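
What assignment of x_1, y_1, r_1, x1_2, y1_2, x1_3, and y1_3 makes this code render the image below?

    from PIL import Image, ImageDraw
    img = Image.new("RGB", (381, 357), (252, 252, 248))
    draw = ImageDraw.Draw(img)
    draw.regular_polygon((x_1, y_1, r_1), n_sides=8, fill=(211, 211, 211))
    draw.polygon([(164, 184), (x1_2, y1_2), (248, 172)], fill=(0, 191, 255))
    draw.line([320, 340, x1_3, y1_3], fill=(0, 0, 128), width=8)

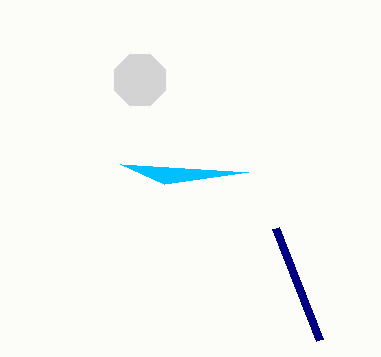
x_1 = 140, y_1 = 80, r_1 = 28, x1_2 = 120, y1_2 = 164, x1_3 = 276, y1_3 = 228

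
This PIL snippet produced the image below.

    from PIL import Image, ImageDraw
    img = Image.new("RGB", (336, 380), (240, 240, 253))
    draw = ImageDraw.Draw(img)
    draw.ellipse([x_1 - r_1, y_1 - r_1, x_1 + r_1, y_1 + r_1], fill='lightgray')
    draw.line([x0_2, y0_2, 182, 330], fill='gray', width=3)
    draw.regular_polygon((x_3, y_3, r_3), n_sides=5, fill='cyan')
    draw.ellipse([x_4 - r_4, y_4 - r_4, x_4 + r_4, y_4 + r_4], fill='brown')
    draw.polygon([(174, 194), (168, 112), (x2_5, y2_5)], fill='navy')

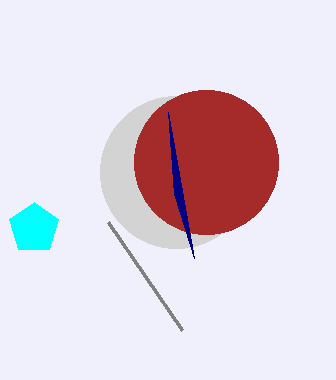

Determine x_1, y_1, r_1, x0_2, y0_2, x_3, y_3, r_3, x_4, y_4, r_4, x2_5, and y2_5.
x_1 = 176; y_1 = 172; r_1 = 76; x0_2 = 108; y0_2 = 222; x_3 = 34; y_3 = 228; r_3 = 26; x_4 = 206; y_4 = 162; r_4 = 72; x2_5 = 194; y2_5 = 258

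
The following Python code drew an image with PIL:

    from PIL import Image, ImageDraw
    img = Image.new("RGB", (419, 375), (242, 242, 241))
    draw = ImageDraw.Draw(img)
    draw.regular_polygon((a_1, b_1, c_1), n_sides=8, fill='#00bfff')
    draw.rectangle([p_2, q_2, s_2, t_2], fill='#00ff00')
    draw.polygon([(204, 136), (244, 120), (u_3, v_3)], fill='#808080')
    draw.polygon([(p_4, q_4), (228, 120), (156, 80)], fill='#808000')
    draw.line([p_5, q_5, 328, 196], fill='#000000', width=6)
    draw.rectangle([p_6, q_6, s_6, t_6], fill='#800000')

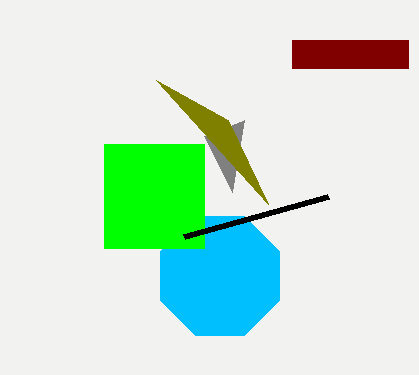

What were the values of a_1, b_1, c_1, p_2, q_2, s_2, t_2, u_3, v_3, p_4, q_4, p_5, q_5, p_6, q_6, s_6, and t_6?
a_1 = 220, b_1 = 276, c_1 = 64, p_2 = 104, q_2 = 144, s_2 = 204, t_2 = 248, u_3 = 232, v_3 = 192, p_4 = 268, q_4 = 204, p_5 = 184, q_5 = 236, p_6 = 292, q_6 = 40, s_6 = 408, t_6 = 68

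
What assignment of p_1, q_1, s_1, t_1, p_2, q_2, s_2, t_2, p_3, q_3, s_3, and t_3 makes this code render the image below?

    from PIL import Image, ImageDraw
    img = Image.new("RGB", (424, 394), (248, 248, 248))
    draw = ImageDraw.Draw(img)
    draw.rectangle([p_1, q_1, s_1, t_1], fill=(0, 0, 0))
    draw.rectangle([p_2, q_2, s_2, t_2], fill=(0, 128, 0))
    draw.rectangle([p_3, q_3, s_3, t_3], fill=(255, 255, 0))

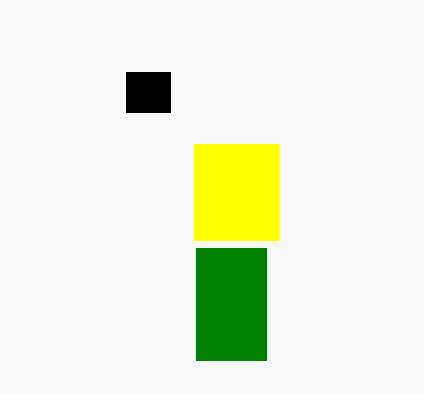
p_1 = 126, q_1 = 72, s_1 = 170, t_1 = 112, p_2 = 196, q_2 = 248, s_2 = 266, t_2 = 360, p_3 = 194, q_3 = 144, s_3 = 278, t_3 = 240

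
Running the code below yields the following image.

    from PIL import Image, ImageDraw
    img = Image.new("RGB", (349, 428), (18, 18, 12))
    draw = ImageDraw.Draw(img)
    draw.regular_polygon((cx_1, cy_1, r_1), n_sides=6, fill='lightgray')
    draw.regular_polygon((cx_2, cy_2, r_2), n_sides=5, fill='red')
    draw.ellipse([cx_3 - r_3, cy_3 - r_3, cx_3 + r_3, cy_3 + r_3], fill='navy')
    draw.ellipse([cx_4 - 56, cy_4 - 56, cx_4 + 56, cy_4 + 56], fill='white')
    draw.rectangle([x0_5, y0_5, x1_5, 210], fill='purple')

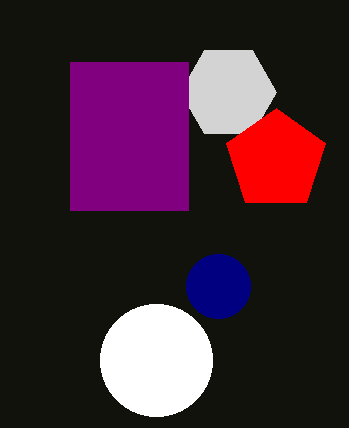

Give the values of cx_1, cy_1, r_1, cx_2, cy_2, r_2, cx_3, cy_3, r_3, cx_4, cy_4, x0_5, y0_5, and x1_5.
cx_1 = 228; cy_1 = 92; r_1 = 48; cx_2 = 276; cy_2 = 160; r_2 = 52; cx_3 = 218; cy_3 = 286; r_3 = 32; cx_4 = 156; cy_4 = 360; x0_5 = 70; y0_5 = 62; x1_5 = 188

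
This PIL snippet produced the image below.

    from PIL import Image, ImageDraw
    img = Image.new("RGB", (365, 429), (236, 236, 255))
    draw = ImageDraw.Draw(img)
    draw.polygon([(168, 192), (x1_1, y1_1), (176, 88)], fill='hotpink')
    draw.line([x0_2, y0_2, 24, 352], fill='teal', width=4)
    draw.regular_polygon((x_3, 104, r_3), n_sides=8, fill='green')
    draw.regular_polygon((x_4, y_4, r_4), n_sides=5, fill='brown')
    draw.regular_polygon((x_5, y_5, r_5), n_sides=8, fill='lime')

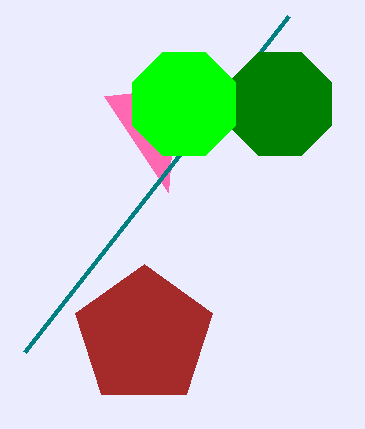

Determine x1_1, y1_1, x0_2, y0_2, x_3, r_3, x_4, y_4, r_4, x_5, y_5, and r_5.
x1_1 = 104, y1_1 = 96, x0_2 = 288, y0_2 = 16, x_3 = 280, r_3 = 56, x_4 = 144, y_4 = 336, r_4 = 72, x_5 = 184, y_5 = 104, r_5 = 56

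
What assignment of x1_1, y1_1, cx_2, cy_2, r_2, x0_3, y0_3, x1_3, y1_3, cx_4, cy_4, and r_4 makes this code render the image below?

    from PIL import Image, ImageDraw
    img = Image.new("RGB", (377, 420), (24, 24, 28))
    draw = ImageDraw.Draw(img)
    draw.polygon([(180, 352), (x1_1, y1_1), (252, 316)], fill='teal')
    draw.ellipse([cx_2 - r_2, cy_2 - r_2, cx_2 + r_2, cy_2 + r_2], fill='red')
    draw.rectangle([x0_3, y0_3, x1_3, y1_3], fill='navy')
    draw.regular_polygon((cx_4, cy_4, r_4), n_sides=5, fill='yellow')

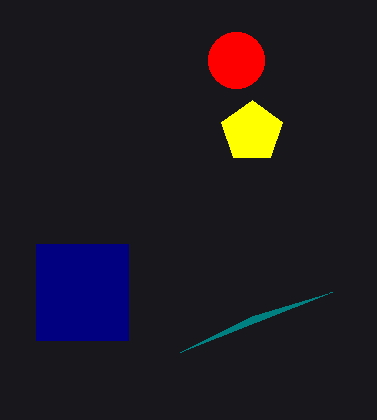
x1_1 = 332, y1_1 = 292, cx_2 = 236, cy_2 = 60, r_2 = 28, x0_3 = 36, y0_3 = 244, x1_3 = 128, y1_3 = 340, cx_4 = 252, cy_4 = 132, r_4 = 32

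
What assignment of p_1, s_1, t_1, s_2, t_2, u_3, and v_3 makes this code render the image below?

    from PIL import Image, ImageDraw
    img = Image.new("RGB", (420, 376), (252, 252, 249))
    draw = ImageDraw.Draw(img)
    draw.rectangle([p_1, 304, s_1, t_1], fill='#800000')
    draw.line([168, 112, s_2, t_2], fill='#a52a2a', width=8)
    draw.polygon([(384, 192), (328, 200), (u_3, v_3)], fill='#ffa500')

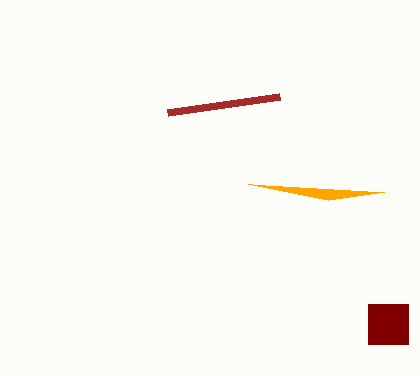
p_1 = 368
s_1 = 408
t_1 = 344
s_2 = 280
t_2 = 96
u_3 = 248
v_3 = 184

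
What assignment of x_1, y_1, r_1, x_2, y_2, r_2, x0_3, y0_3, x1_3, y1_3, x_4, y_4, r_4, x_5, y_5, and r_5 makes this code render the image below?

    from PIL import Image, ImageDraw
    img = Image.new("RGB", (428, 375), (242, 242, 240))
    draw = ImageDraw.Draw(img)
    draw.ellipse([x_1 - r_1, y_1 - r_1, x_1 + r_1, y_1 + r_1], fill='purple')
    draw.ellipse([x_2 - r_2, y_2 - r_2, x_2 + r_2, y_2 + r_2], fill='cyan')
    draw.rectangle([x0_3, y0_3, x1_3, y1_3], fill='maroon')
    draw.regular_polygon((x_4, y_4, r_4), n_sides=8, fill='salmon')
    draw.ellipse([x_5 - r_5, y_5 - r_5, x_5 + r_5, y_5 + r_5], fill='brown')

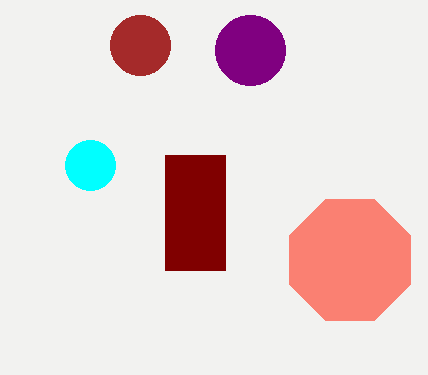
x_1 = 250; y_1 = 50; r_1 = 35; x_2 = 90; y_2 = 165; r_2 = 25; x0_3 = 165; y0_3 = 155; x1_3 = 225; y1_3 = 270; x_4 = 350; y_4 = 260; r_4 = 65; x_5 = 140; y_5 = 45; r_5 = 30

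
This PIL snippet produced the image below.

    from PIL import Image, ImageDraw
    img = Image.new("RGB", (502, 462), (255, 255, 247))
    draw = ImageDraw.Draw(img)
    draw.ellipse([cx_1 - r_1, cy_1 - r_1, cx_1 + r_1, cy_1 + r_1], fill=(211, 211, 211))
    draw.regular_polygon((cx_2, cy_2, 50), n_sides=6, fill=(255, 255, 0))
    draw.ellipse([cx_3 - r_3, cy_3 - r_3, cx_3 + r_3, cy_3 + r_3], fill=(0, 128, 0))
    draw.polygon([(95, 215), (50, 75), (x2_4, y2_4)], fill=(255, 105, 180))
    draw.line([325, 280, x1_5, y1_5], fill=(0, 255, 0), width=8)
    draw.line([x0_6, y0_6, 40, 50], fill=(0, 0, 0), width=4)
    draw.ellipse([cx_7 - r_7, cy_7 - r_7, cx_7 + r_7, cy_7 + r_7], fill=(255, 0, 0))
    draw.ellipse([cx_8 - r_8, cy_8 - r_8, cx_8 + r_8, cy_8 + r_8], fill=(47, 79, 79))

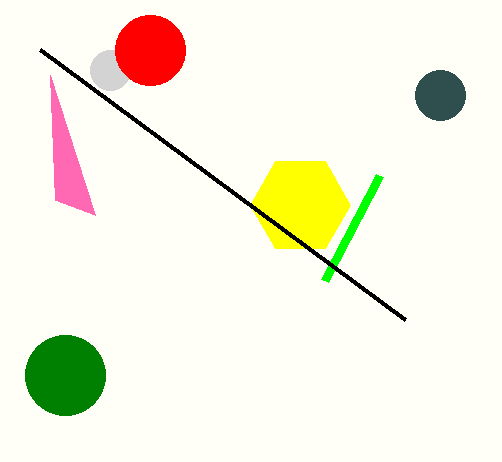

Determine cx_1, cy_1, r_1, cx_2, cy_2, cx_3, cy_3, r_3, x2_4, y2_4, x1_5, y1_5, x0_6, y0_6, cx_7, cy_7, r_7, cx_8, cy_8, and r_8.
cx_1 = 110, cy_1 = 70, r_1 = 20, cx_2 = 300, cy_2 = 205, cx_3 = 65, cy_3 = 375, r_3 = 40, x2_4 = 55, y2_4 = 200, x1_5 = 380, y1_5 = 175, x0_6 = 405, y0_6 = 320, cx_7 = 150, cy_7 = 50, r_7 = 35, cx_8 = 440, cy_8 = 95, r_8 = 25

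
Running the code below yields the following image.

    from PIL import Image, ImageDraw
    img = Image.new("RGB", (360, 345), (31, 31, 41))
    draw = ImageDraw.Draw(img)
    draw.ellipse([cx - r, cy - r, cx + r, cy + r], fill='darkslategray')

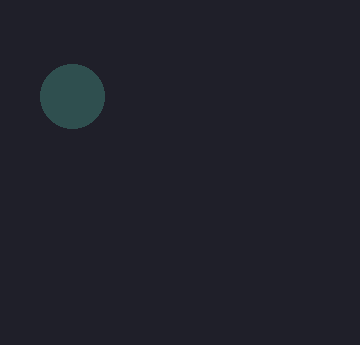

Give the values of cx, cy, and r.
cx = 72; cy = 96; r = 32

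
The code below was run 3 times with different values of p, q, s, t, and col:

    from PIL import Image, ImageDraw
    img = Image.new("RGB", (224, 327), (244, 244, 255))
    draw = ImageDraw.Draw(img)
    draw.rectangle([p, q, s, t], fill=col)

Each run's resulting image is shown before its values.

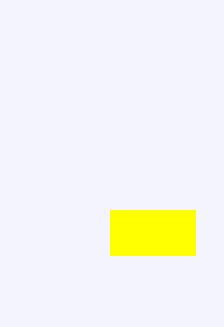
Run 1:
p = 110, q = 210, s = 195, t = 255, col = 'yellow'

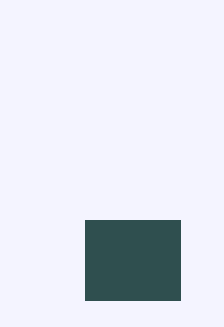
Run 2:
p = 85; q = 220; s = 180; t = 300; col = 'darkslategray'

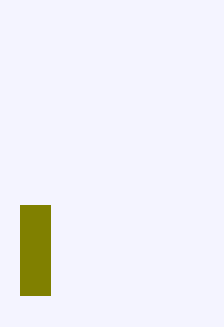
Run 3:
p = 20; q = 205; s = 50; t = 295; col = 'olive'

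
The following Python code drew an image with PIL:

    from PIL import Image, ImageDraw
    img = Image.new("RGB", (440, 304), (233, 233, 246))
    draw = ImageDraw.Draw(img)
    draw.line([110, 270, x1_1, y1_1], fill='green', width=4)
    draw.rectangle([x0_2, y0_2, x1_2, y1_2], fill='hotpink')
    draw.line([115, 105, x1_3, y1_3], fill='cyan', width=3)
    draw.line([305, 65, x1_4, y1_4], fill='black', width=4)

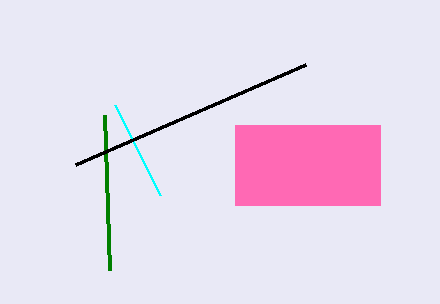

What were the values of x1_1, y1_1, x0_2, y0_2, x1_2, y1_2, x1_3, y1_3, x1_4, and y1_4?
x1_1 = 105
y1_1 = 115
x0_2 = 235
y0_2 = 125
x1_2 = 380
y1_2 = 205
x1_3 = 160
y1_3 = 195
x1_4 = 75
y1_4 = 165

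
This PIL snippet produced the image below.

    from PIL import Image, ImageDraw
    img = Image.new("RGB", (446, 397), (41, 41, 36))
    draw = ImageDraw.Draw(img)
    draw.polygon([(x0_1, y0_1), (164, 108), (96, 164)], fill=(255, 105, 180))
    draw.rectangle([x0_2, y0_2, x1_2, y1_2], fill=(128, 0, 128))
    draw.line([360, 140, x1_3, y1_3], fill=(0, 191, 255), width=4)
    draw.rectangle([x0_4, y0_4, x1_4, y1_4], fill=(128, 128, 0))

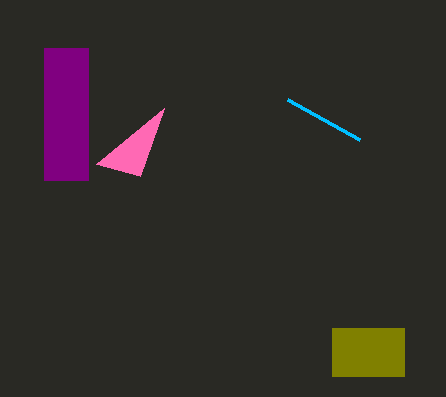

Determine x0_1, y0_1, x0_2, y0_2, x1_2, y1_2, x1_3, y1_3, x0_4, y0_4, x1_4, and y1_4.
x0_1 = 140; y0_1 = 176; x0_2 = 44; y0_2 = 48; x1_2 = 88; y1_2 = 180; x1_3 = 288; y1_3 = 100; x0_4 = 332; y0_4 = 328; x1_4 = 404; y1_4 = 376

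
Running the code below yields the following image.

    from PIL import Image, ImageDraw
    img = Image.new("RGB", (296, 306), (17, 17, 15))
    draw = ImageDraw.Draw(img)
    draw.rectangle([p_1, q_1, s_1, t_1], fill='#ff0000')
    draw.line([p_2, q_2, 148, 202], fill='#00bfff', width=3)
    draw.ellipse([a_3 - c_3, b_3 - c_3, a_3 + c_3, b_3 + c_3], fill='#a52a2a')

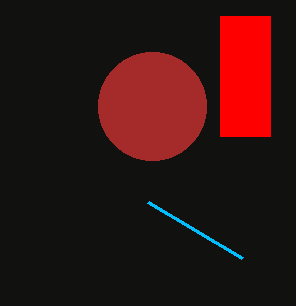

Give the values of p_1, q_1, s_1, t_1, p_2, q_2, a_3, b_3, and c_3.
p_1 = 220
q_1 = 16
s_1 = 270
t_1 = 136
p_2 = 242
q_2 = 258
a_3 = 152
b_3 = 106
c_3 = 54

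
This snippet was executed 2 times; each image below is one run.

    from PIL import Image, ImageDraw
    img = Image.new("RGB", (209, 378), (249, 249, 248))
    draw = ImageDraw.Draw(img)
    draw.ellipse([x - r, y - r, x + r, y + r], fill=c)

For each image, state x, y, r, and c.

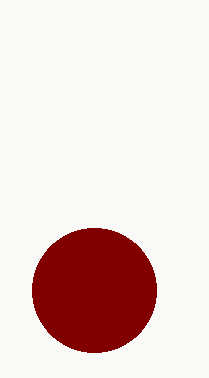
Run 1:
x = 94; y = 290; r = 62; c = 'maroon'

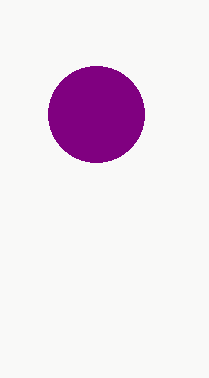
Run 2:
x = 96; y = 114; r = 48; c = 'purple'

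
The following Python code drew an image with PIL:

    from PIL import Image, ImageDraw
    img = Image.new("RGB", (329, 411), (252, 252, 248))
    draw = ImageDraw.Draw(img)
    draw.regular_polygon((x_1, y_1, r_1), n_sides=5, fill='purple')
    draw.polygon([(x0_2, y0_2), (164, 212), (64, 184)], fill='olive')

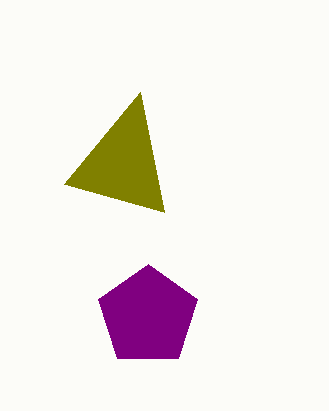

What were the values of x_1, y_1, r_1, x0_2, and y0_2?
x_1 = 148; y_1 = 316; r_1 = 52; x0_2 = 140; y0_2 = 92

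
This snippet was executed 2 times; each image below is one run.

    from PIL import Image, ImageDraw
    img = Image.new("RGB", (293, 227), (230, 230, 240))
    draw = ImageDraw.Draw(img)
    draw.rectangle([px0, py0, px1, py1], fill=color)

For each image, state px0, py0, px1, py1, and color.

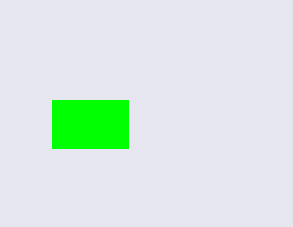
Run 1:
px0 = 52
py0 = 100
px1 = 128
py1 = 148
color = 'lime'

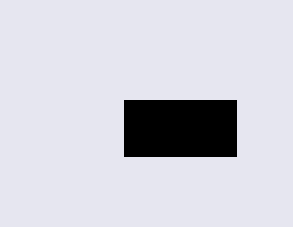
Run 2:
px0 = 124
py0 = 100
px1 = 236
py1 = 156
color = 'black'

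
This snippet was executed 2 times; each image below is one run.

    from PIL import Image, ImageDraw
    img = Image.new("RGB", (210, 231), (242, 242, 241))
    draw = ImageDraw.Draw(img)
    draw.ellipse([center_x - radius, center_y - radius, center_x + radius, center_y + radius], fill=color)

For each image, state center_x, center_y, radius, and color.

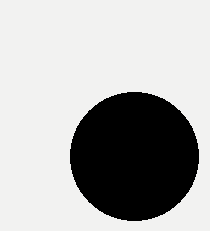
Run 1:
center_x = 134; center_y = 156; radius = 64; color = 'black'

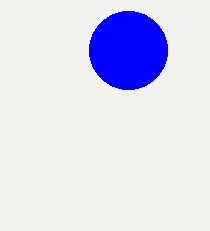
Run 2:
center_x = 128; center_y = 50; radius = 39; color = 'blue'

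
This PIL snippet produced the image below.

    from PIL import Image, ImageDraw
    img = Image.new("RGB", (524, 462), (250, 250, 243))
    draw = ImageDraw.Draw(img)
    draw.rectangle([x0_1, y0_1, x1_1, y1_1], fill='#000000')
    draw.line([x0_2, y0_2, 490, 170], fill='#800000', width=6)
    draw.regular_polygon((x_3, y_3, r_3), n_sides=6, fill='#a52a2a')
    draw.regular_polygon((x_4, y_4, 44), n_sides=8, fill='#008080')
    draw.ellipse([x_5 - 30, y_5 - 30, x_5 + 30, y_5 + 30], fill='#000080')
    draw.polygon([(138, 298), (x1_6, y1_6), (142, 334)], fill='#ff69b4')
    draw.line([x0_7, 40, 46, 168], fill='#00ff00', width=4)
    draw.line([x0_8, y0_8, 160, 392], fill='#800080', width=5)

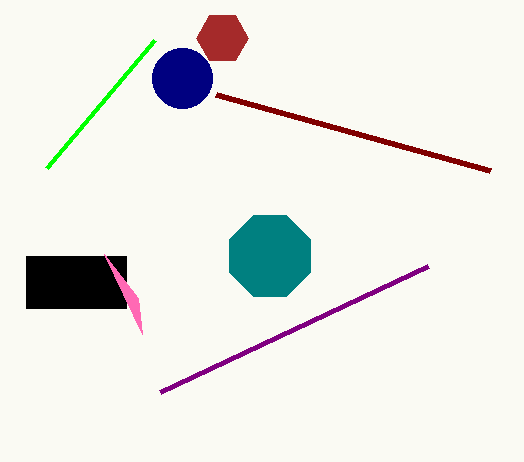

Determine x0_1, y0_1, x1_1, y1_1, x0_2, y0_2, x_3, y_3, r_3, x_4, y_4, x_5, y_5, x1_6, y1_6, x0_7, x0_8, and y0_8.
x0_1 = 26, y0_1 = 256, x1_1 = 126, y1_1 = 308, x0_2 = 216, y0_2 = 94, x_3 = 222, y_3 = 38, r_3 = 26, x_4 = 270, y_4 = 256, x_5 = 182, y_5 = 78, x1_6 = 104, y1_6 = 254, x0_7 = 154, x0_8 = 428, y0_8 = 266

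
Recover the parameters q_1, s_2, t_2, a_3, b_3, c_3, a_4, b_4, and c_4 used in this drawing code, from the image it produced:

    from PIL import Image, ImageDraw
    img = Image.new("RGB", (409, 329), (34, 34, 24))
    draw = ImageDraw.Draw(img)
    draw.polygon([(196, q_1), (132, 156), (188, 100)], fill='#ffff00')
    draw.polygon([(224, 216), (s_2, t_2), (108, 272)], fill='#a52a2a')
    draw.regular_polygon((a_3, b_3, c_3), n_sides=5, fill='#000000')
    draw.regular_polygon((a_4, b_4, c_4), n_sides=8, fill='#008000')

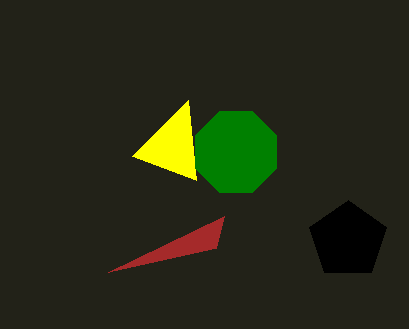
q_1 = 180
s_2 = 216
t_2 = 248
a_3 = 348
b_3 = 240
c_3 = 40
a_4 = 236
b_4 = 152
c_4 = 44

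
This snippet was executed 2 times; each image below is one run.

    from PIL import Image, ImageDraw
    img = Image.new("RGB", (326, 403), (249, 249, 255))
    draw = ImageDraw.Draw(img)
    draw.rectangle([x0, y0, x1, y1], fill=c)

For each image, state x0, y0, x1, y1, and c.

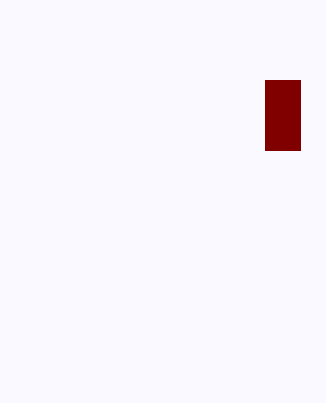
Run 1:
x0 = 265
y0 = 80
x1 = 300
y1 = 150
c = 'maroon'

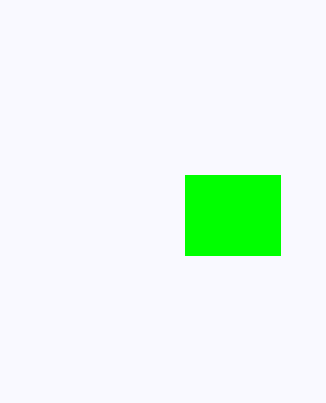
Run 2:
x0 = 185, y0 = 175, x1 = 280, y1 = 255, c = 'lime'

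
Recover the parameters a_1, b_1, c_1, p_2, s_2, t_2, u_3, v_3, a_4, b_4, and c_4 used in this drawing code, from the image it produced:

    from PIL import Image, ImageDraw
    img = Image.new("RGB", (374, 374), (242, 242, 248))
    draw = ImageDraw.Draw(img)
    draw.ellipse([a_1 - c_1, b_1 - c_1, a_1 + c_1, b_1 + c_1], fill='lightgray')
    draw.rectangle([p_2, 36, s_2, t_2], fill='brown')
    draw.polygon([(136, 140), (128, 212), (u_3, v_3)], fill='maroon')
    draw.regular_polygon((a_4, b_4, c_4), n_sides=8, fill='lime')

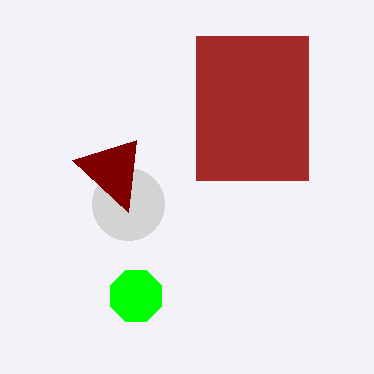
a_1 = 128, b_1 = 204, c_1 = 36, p_2 = 196, s_2 = 308, t_2 = 180, u_3 = 72, v_3 = 160, a_4 = 136, b_4 = 296, c_4 = 28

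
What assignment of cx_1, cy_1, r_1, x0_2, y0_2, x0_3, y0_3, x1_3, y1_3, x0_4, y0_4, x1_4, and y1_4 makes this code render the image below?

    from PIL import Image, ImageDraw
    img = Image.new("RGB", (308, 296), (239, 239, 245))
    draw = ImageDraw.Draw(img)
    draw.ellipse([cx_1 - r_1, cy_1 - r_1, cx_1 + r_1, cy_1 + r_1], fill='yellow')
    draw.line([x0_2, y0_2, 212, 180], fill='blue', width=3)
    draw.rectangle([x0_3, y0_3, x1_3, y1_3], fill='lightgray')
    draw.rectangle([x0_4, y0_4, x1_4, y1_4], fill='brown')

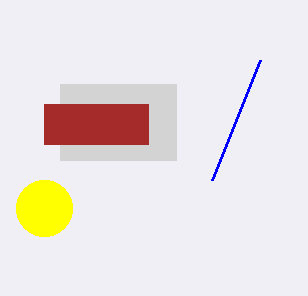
cx_1 = 44
cy_1 = 208
r_1 = 28
x0_2 = 260
y0_2 = 60
x0_3 = 60
y0_3 = 84
x1_3 = 176
y1_3 = 160
x0_4 = 44
y0_4 = 104
x1_4 = 148
y1_4 = 144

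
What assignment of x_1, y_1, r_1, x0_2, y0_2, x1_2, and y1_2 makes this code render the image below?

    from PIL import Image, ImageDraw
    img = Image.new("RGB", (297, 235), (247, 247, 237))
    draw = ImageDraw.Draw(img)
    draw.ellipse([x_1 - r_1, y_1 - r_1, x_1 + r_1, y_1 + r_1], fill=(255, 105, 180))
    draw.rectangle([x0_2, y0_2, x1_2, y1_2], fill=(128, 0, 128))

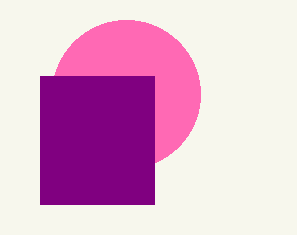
x_1 = 126; y_1 = 94; r_1 = 74; x0_2 = 40; y0_2 = 76; x1_2 = 154; y1_2 = 204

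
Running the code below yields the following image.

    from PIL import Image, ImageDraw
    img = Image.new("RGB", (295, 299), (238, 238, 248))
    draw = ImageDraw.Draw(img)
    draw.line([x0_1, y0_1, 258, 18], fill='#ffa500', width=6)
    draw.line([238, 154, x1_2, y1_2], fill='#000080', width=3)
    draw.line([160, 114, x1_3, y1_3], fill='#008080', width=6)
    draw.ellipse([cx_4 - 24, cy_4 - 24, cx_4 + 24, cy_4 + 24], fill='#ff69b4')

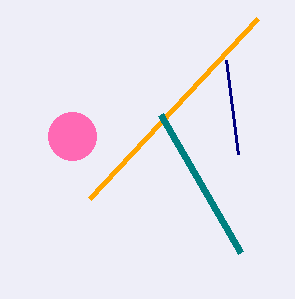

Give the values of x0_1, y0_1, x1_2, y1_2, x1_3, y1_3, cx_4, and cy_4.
x0_1 = 90; y0_1 = 198; x1_2 = 226; y1_2 = 60; x1_3 = 240; y1_3 = 252; cx_4 = 72; cy_4 = 136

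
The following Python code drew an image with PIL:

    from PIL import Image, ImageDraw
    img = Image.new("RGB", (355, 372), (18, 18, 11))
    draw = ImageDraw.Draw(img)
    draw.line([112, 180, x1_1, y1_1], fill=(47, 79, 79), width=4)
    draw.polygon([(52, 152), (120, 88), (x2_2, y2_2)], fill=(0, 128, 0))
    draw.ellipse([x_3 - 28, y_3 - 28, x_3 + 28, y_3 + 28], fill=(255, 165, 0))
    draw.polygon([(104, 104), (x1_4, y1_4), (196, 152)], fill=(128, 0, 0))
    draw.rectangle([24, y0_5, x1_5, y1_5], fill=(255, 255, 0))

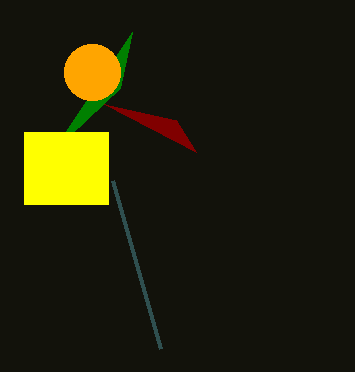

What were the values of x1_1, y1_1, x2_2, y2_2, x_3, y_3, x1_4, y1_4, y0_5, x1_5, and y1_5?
x1_1 = 160
y1_1 = 348
x2_2 = 132
y2_2 = 32
x_3 = 92
y_3 = 72
x1_4 = 176
y1_4 = 120
y0_5 = 132
x1_5 = 108
y1_5 = 204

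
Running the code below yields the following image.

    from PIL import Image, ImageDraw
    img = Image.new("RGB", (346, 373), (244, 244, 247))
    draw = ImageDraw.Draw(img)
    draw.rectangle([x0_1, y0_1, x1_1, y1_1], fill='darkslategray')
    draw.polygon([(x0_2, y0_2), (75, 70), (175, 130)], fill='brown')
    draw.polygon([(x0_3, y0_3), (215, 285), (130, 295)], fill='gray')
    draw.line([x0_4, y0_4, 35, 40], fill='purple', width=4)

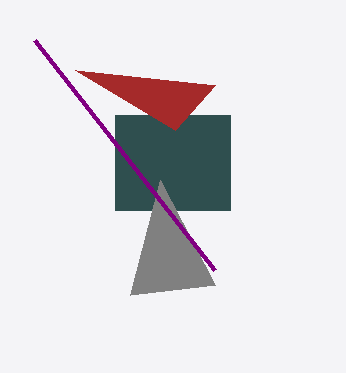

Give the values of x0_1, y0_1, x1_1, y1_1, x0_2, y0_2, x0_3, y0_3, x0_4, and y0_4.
x0_1 = 115, y0_1 = 115, x1_1 = 230, y1_1 = 210, x0_2 = 215, y0_2 = 85, x0_3 = 160, y0_3 = 180, x0_4 = 215, y0_4 = 270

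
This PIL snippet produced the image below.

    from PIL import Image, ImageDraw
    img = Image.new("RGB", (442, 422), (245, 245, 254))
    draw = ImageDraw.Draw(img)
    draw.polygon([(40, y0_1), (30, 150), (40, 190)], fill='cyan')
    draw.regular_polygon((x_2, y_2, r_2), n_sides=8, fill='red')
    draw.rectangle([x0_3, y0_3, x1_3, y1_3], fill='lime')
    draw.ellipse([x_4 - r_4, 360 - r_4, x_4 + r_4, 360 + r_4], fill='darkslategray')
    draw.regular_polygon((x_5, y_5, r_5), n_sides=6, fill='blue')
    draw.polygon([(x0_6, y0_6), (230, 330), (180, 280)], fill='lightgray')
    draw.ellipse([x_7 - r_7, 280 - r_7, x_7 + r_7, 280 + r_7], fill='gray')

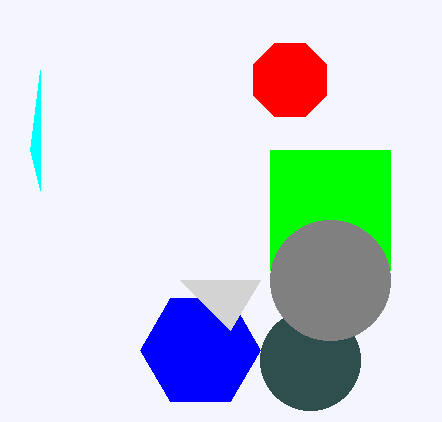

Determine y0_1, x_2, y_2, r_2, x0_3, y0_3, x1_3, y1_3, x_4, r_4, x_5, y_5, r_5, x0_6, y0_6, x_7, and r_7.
y0_1 = 70; x_2 = 290; y_2 = 80; r_2 = 40; x0_3 = 270; y0_3 = 150; x1_3 = 390; y1_3 = 270; x_4 = 310; r_4 = 50; x_5 = 200; y_5 = 350; r_5 = 60; x0_6 = 260; y0_6 = 280; x_7 = 330; r_7 = 60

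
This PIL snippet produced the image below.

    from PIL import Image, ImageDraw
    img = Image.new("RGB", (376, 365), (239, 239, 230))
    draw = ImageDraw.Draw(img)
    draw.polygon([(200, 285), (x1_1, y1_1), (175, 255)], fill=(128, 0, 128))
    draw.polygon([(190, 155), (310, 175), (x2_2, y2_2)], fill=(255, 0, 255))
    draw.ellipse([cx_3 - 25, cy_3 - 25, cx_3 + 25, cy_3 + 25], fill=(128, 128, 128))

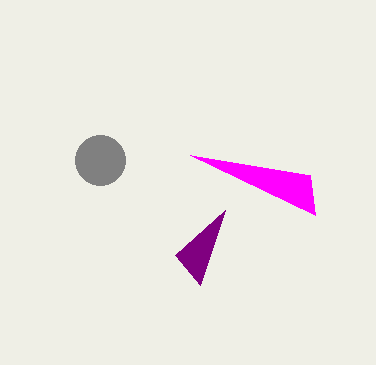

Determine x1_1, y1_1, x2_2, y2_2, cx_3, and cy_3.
x1_1 = 225
y1_1 = 210
x2_2 = 315
y2_2 = 215
cx_3 = 100
cy_3 = 160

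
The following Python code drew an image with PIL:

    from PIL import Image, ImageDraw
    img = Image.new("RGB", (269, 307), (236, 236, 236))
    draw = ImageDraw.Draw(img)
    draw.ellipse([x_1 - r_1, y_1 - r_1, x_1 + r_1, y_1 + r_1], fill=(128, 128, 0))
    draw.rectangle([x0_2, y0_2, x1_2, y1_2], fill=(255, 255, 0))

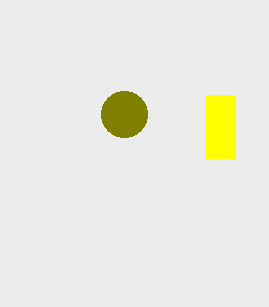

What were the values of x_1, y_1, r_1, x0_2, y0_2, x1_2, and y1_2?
x_1 = 124; y_1 = 114; r_1 = 23; x0_2 = 205; y0_2 = 95; x1_2 = 235; y1_2 = 158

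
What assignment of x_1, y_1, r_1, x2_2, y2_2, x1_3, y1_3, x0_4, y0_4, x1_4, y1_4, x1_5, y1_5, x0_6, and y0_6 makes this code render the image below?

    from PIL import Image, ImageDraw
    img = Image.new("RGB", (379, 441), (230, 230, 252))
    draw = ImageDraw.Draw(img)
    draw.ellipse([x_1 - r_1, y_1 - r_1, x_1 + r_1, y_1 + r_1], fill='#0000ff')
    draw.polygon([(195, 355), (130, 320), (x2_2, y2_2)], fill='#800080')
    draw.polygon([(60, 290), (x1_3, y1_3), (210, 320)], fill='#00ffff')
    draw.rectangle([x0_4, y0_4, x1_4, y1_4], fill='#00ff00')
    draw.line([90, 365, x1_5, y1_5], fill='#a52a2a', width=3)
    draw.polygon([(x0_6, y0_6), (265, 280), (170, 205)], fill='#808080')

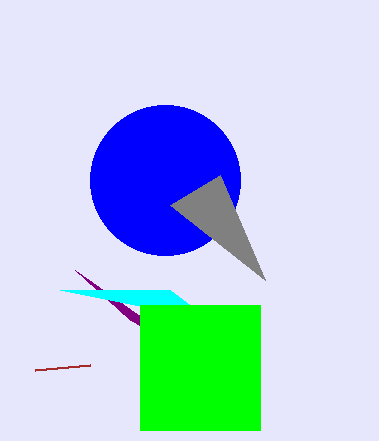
x_1 = 165
y_1 = 180
r_1 = 75
x2_2 = 75
y2_2 = 270
x1_3 = 170
y1_3 = 290
x0_4 = 140
y0_4 = 305
x1_4 = 260
y1_4 = 430
x1_5 = 35
y1_5 = 370
x0_6 = 220
y0_6 = 175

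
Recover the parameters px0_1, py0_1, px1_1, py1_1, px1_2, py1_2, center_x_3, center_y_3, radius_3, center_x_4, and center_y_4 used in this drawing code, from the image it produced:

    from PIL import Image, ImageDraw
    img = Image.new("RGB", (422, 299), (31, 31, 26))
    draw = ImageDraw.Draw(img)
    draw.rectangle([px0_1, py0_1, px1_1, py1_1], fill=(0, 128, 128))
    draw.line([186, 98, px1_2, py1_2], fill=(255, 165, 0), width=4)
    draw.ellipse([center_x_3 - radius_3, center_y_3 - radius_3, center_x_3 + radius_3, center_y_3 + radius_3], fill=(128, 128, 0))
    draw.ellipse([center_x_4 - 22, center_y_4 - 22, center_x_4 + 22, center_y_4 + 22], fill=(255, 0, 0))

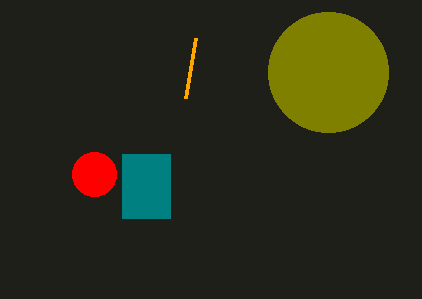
px0_1 = 122
py0_1 = 154
px1_1 = 170
py1_1 = 218
px1_2 = 196
py1_2 = 38
center_x_3 = 328
center_y_3 = 72
radius_3 = 60
center_x_4 = 94
center_y_4 = 174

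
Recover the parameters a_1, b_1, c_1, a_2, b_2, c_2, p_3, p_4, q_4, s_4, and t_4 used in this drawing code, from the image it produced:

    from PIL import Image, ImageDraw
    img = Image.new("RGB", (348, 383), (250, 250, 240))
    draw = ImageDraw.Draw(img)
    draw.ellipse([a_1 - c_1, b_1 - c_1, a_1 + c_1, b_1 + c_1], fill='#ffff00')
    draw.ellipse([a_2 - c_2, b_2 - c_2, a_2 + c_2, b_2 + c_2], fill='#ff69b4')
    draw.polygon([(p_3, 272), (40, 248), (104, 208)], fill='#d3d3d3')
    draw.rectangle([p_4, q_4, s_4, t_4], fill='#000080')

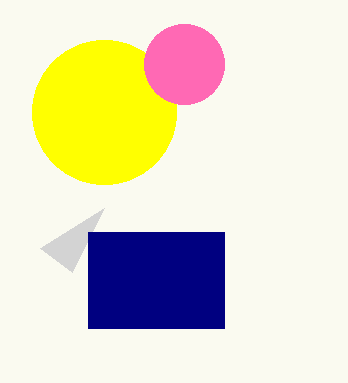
a_1 = 104, b_1 = 112, c_1 = 72, a_2 = 184, b_2 = 64, c_2 = 40, p_3 = 72, p_4 = 88, q_4 = 232, s_4 = 224, t_4 = 328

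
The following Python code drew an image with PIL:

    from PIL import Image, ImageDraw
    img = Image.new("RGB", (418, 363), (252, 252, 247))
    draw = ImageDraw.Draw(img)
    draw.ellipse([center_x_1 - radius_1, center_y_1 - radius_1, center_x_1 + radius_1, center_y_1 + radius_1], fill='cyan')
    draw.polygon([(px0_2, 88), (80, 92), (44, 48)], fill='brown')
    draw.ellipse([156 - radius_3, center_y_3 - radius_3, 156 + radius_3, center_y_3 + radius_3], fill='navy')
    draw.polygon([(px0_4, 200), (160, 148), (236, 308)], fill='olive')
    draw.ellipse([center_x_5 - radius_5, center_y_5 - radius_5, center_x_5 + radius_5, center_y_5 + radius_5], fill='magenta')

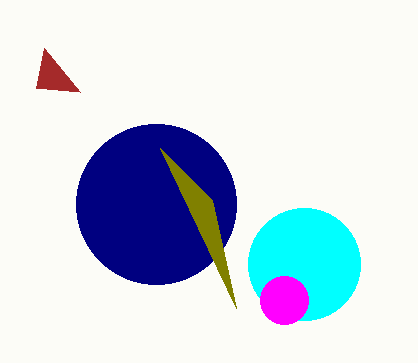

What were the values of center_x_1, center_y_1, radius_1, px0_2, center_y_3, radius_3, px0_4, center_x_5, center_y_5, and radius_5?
center_x_1 = 304; center_y_1 = 264; radius_1 = 56; px0_2 = 36; center_y_3 = 204; radius_3 = 80; px0_4 = 212; center_x_5 = 284; center_y_5 = 300; radius_5 = 24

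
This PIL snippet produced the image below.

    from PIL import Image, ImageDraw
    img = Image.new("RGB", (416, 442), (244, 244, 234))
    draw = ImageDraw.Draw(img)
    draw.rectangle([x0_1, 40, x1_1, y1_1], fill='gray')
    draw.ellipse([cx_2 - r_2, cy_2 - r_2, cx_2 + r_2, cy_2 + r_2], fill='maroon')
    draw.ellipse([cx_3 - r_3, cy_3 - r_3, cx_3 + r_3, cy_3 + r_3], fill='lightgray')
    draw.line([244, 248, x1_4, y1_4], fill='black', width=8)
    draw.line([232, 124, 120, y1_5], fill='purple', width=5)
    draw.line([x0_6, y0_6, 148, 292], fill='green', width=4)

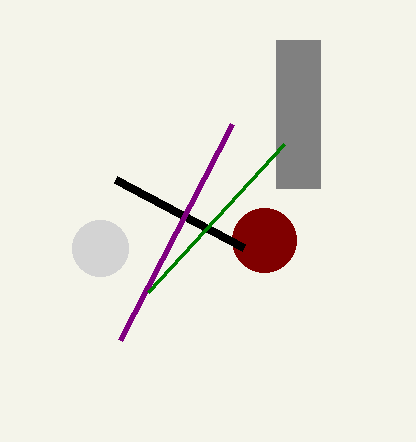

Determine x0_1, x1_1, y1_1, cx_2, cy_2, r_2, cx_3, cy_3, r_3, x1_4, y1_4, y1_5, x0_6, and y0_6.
x0_1 = 276
x1_1 = 320
y1_1 = 188
cx_2 = 264
cy_2 = 240
r_2 = 32
cx_3 = 100
cy_3 = 248
r_3 = 28
x1_4 = 116
y1_4 = 180
y1_5 = 340
x0_6 = 284
y0_6 = 144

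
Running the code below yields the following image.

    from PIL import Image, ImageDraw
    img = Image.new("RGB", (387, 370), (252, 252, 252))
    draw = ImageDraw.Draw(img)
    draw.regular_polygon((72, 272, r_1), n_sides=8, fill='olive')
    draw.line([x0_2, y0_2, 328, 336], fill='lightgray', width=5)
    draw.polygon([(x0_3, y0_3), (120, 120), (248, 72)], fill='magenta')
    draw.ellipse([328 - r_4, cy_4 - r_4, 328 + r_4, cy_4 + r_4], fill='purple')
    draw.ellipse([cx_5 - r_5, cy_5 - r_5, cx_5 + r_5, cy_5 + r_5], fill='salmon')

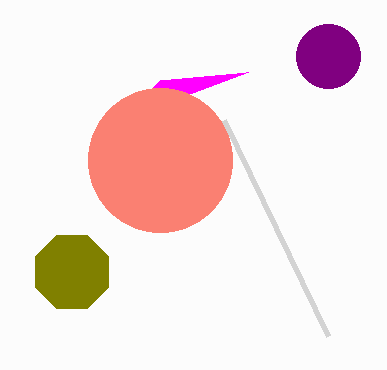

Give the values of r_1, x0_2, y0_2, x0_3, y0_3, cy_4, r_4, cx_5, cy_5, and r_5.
r_1 = 40, x0_2 = 224, y0_2 = 120, x0_3 = 160, y0_3 = 80, cy_4 = 56, r_4 = 32, cx_5 = 160, cy_5 = 160, r_5 = 72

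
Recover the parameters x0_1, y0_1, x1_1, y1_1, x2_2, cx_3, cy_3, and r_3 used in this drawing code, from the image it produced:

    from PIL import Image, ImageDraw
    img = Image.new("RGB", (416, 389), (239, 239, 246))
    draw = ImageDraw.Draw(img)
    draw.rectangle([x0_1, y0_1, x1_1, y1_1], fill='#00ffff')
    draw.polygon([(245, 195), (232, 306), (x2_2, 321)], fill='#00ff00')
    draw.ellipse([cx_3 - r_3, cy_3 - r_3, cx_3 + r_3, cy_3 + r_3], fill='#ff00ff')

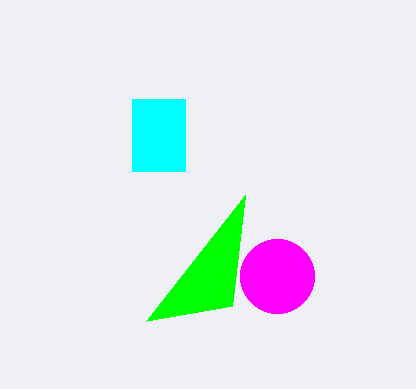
x0_1 = 132
y0_1 = 99
x1_1 = 185
y1_1 = 171
x2_2 = 146
cx_3 = 277
cy_3 = 276
r_3 = 37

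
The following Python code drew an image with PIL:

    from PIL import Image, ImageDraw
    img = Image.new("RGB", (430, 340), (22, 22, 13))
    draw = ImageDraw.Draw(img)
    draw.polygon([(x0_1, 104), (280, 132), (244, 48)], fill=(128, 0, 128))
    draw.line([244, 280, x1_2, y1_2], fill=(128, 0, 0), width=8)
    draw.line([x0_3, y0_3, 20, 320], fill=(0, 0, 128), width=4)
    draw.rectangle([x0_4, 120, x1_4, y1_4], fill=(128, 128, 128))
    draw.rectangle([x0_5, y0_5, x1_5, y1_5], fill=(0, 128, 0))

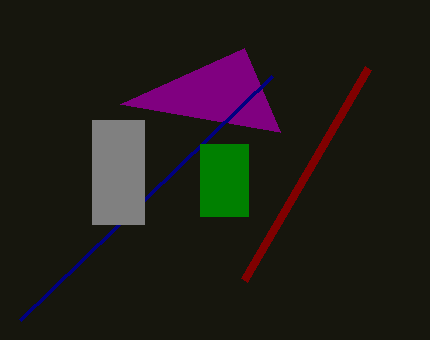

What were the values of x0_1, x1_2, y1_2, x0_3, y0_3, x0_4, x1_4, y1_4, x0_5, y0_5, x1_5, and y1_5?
x0_1 = 120, x1_2 = 368, y1_2 = 68, x0_3 = 272, y0_3 = 76, x0_4 = 92, x1_4 = 144, y1_4 = 224, x0_5 = 200, y0_5 = 144, x1_5 = 248, y1_5 = 216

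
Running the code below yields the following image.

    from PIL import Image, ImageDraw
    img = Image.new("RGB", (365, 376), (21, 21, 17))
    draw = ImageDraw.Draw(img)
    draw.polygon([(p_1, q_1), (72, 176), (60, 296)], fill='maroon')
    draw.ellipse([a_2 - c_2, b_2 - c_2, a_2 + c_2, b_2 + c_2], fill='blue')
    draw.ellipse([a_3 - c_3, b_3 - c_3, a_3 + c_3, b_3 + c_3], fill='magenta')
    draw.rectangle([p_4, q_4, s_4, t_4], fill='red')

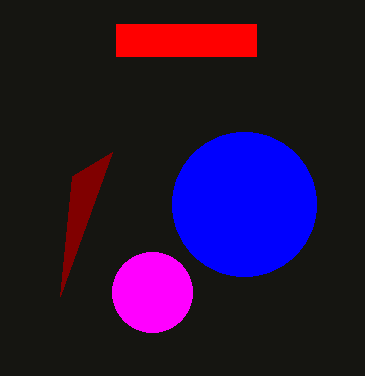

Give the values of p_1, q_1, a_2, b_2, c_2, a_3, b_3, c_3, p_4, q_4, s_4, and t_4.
p_1 = 112, q_1 = 152, a_2 = 244, b_2 = 204, c_2 = 72, a_3 = 152, b_3 = 292, c_3 = 40, p_4 = 116, q_4 = 24, s_4 = 256, t_4 = 56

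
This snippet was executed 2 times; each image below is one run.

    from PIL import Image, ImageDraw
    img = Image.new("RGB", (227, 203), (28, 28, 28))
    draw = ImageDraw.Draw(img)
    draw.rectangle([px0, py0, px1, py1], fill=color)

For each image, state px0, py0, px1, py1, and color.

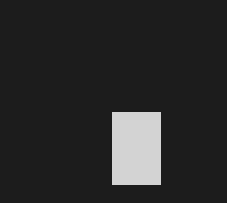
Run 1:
px0 = 112
py0 = 112
px1 = 160
py1 = 184
color = 'lightgray'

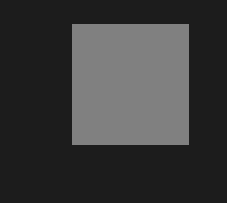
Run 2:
px0 = 72
py0 = 24
px1 = 188
py1 = 144
color = 'gray'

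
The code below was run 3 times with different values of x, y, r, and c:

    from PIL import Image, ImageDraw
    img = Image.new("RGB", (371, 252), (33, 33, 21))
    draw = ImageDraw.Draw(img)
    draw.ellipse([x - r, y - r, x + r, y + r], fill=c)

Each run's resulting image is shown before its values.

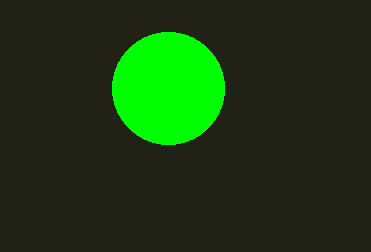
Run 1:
x = 168; y = 88; r = 56; c = 'lime'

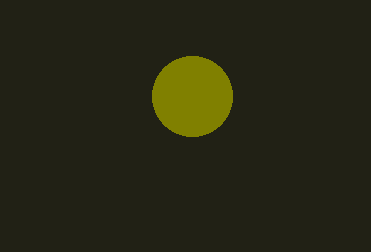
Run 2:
x = 192; y = 96; r = 40; c = 'olive'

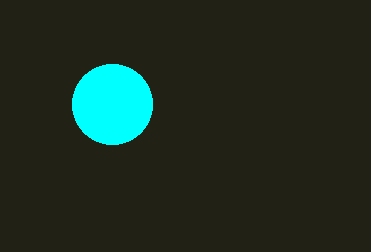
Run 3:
x = 112
y = 104
r = 40
c = 'cyan'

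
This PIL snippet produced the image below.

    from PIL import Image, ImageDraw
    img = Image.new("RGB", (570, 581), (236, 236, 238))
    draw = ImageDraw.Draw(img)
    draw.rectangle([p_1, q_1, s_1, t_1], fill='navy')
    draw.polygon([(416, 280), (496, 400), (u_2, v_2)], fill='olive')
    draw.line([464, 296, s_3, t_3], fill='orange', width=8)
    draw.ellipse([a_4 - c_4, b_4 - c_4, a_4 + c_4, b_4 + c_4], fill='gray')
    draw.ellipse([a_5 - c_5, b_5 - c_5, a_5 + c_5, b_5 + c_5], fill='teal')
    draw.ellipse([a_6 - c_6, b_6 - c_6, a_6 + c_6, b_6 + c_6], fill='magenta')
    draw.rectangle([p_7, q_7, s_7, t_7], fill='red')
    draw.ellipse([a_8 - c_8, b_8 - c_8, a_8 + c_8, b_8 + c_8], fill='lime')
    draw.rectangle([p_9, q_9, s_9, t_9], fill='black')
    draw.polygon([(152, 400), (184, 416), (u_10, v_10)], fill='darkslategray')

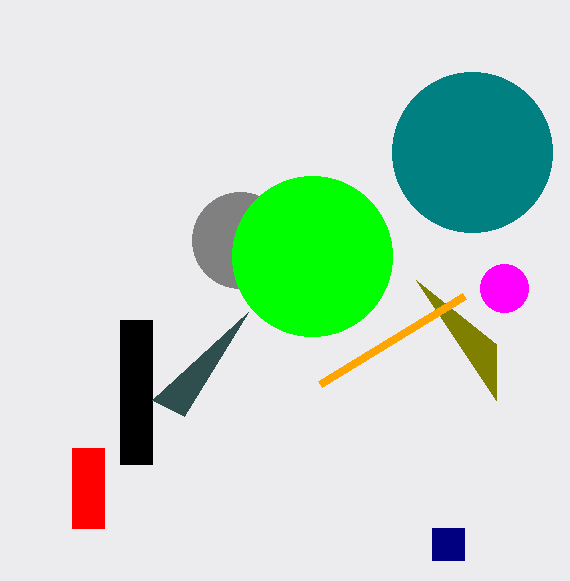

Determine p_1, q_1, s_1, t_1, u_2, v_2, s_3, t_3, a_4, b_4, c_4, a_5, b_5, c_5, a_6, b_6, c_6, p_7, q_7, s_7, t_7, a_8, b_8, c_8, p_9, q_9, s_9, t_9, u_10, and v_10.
p_1 = 432; q_1 = 528; s_1 = 464; t_1 = 560; u_2 = 496; v_2 = 344; s_3 = 320; t_3 = 384; a_4 = 240; b_4 = 240; c_4 = 48; a_5 = 472; b_5 = 152; c_5 = 80; a_6 = 504; b_6 = 288; c_6 = 24; p_7 = 72; q_7 = 448; s_7 = 104; t_7 = 528; a_8 = 312; b_8 = 256; c_8 = 80; p_9 = 120; q_9 = 320; s_9 = 152; t_9 = 464; u_10 = 248; v_10 = 312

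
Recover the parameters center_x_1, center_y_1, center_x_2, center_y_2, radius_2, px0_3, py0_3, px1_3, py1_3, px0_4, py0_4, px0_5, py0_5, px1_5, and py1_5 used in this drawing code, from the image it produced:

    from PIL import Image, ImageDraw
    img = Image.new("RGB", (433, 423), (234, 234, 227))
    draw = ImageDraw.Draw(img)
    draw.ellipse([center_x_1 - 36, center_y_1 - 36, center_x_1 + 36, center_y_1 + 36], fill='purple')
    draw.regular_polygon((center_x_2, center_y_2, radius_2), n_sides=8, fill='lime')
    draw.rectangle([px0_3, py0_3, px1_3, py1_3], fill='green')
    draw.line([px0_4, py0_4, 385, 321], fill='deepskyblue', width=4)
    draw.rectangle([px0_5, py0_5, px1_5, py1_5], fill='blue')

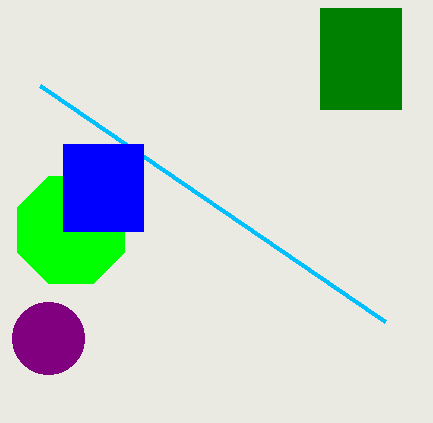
center_x_1 = 48, center_y_1 = 338, center_x_2 = 71, center_y_2 = 230, radius_2 = 58, px0_3 = 320, py0_3 = 8, px1_3 = 401, py1_3 = 109, px0_4 = 40, py0_4 = 85, px0_5 = 63, py0_5 = 144, px1_5 = 143, py1_5 = 231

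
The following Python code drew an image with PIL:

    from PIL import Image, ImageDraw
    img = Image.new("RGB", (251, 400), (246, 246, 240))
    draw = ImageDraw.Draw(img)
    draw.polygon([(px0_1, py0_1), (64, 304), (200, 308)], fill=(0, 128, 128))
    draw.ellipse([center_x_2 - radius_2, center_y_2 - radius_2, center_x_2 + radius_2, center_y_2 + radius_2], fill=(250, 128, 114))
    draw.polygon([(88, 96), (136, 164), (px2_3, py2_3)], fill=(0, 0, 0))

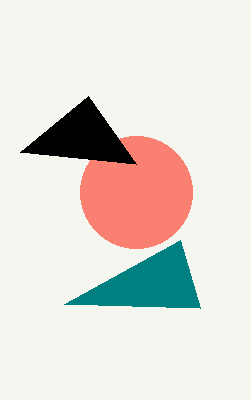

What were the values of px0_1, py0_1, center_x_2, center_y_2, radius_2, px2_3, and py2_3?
px0_1 = 180, py0_1 = 240, center_x_2 = 136, center_y_2 = 192, radius_2 = 56, px2_3 = 20, py2_3 = 152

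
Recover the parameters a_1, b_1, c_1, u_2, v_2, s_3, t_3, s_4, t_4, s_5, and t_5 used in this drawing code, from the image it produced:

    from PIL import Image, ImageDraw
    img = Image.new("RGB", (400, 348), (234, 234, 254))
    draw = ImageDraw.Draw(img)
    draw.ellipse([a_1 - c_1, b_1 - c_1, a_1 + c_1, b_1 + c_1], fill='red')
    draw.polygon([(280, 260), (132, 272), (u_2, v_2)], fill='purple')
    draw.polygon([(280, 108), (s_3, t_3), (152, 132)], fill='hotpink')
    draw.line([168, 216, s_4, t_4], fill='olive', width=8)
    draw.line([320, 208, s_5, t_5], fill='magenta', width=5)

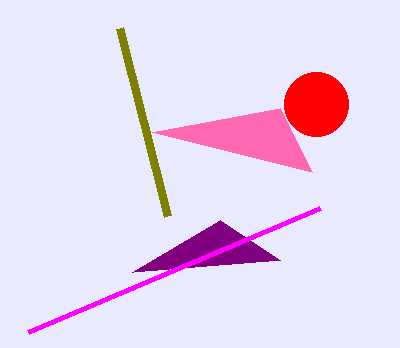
a_1 = 316, b_1 = 104, c_1 = 32, u_2 = 220, v_2 = 220, s_3 = 312, t_3 = 172, s_4 = 120, t_4 = 28, s_5 = 28, t_5 = 332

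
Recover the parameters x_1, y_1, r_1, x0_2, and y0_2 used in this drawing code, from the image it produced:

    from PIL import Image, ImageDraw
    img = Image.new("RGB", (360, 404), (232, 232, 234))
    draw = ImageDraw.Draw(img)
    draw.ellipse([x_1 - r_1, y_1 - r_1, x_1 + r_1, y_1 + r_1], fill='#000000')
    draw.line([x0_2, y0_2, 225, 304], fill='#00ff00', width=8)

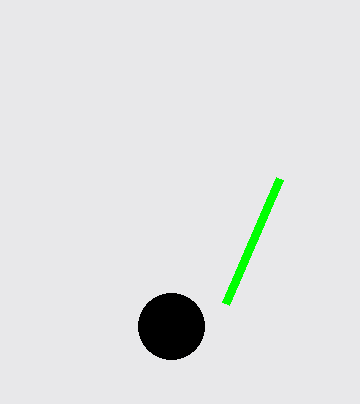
x_1 = 171; y_1 = 326; r_1 = 33; x0_2 = 279; y0_2 = 179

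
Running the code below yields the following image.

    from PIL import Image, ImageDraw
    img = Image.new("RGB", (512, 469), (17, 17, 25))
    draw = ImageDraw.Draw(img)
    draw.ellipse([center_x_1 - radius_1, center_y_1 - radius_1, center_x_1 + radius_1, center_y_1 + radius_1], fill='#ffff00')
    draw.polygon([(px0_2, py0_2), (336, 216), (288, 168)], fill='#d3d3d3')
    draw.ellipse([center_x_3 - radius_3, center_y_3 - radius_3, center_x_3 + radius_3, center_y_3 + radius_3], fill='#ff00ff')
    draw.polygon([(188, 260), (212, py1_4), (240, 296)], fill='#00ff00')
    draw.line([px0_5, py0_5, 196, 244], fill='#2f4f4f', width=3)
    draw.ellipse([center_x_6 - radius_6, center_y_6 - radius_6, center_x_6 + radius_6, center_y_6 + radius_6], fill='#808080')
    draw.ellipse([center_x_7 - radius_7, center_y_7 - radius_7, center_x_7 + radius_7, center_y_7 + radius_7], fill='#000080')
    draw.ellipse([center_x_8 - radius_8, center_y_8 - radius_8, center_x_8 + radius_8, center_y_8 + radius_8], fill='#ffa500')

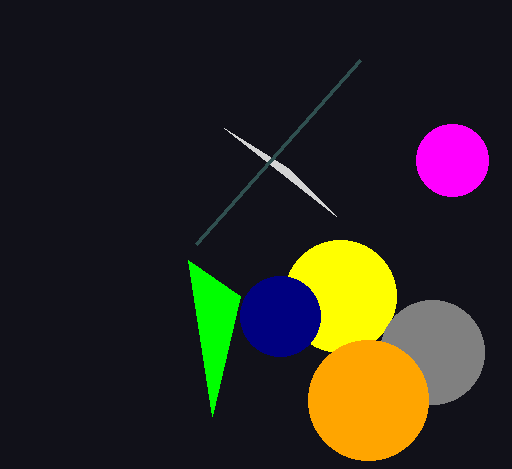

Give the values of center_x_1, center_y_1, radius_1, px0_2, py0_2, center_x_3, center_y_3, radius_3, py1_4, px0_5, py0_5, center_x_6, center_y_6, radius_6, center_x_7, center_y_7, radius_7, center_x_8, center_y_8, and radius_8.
center_x_1 = 340; center_y_1 = 296; radius_1 = 56; px0_2 = 224; py0_2 = 128; center_x_3 = 452; center_y_3 = 160; radius_3 = 36; py1_4 = 416; px0_5 = 360; py0_5 = 60; center_x_6 = 432; center_y_6 = 352; radius_6 = 52; center_x_7 = 280; center_y_7 = 316; radius_7 = 40; center_x_8 = 368; center_y_8 = 400; radius_8 = 60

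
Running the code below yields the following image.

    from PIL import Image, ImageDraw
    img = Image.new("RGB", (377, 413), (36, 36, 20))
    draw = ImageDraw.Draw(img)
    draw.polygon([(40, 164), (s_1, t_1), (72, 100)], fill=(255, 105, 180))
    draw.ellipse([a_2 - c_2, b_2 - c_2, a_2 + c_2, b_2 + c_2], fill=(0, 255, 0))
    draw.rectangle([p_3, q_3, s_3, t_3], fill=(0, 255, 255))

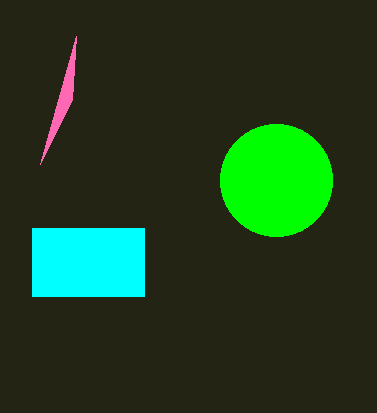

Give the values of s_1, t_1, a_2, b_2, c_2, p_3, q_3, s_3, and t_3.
s_1 = 76; t_1 = 36; a_2 = 276; b_2 = 180; c_2 = 56; p_3 = 32; q_3 = 228; s_3 = 144; t_3 = 296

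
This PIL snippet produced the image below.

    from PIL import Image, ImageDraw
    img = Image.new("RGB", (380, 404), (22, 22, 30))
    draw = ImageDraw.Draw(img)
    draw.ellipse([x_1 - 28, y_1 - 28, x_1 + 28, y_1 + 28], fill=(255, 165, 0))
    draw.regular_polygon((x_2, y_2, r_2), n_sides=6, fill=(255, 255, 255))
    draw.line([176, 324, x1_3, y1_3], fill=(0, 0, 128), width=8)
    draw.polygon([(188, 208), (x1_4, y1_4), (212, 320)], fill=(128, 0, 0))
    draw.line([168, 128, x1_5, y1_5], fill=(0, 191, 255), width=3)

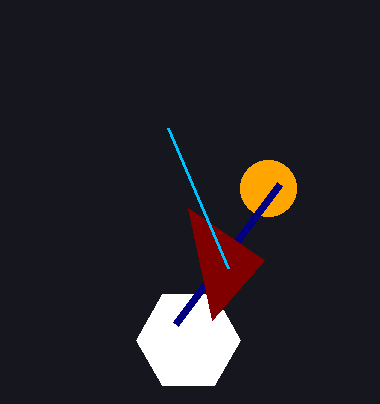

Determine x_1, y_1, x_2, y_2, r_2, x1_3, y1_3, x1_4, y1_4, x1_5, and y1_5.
x_1 = 268, y_1 = 188, x_2 = 188, y_2 = 340, r_2 = 52, x1_3 = 280, y1_3 = 184, x1_4 = 264, y1_4 = 260, x1_5 = 228, y1_5 = 268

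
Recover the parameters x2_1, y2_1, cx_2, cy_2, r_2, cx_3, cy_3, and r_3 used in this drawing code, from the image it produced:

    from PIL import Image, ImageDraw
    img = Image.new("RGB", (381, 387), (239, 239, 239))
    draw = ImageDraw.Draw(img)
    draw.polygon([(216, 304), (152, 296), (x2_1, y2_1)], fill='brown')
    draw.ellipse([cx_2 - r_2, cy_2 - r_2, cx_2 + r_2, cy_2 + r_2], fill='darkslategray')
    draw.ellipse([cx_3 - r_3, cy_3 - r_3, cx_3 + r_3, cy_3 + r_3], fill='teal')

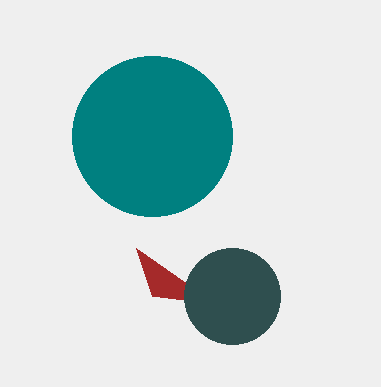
x2_1 = 136, y2_1 = 248, cx_2 = 232, cy_2 = 296, r_2 = 48, cx_3 = 152, cy_3 = 136, r_3 = 80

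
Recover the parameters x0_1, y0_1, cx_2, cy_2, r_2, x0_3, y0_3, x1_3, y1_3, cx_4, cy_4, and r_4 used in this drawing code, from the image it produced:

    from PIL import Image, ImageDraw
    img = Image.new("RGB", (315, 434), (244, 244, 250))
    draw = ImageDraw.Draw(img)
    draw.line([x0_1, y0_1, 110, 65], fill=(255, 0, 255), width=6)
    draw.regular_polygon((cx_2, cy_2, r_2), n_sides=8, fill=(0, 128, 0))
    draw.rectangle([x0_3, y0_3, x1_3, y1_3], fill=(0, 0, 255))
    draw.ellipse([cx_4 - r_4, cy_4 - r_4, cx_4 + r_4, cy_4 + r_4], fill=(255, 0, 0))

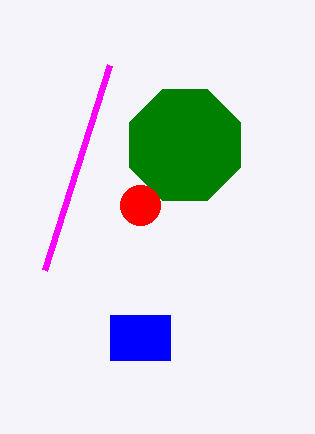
x0_1 = 45
y0_1 = 270
cx_2 = 185
cy_2 = 145
r_2 = 60
x0_3 = 110
y0_3 = 315
x1_3 = 170
y1_3 = 360
cx_4 = 140
cy_4 = 205
r_4 = 20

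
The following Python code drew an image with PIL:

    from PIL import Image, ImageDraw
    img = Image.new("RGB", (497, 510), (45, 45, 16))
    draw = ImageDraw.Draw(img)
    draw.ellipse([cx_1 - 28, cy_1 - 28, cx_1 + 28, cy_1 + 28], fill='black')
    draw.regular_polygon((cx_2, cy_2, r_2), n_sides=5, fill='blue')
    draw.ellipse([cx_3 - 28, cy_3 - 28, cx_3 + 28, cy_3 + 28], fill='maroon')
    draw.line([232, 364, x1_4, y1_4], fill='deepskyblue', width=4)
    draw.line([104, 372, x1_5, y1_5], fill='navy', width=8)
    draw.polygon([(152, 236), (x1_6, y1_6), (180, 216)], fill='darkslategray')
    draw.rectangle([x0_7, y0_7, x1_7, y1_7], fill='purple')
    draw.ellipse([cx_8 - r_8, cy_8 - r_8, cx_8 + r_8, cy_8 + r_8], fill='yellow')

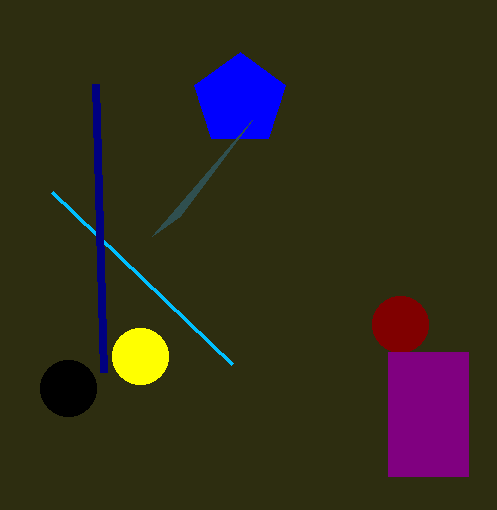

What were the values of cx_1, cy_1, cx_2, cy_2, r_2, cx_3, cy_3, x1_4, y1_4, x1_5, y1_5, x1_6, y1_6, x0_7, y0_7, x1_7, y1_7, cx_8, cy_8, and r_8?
cx_1 = 68, cy_1 = 388, cx_2 = 240, cy_2 = 100, r_2 = 48, cx_3 = 400, cy_3 = 324, x1_4 = 52, y1_4 = 192, x1_5 = 96, y1_5 = 84, x1_6 = 252, y1_6 = 120, x0_7 = 388, y0_7 = 352, x1_7 = 468, y1_7 = 476, cx_8 = 140, cy_8 = 356, r_8 = 28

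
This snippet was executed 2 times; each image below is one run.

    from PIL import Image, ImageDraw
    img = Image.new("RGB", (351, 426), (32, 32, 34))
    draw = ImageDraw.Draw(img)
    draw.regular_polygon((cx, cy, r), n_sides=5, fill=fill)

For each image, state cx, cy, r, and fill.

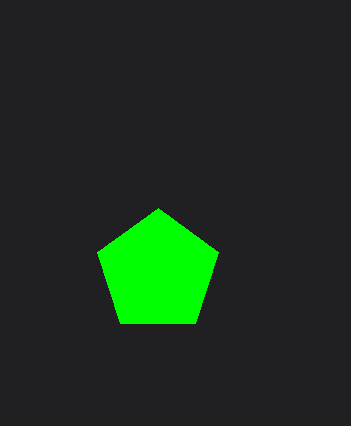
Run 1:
cx = 158; cy = 272; r = 64; fill = 'lime'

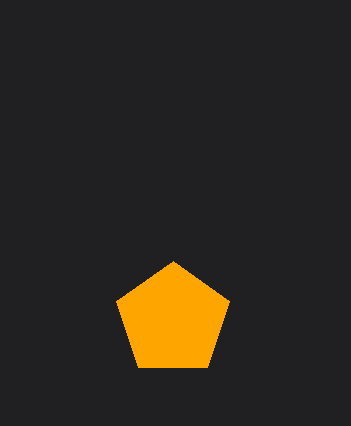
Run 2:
cx = 173; cy = 320; r = 59; fill = 'orange'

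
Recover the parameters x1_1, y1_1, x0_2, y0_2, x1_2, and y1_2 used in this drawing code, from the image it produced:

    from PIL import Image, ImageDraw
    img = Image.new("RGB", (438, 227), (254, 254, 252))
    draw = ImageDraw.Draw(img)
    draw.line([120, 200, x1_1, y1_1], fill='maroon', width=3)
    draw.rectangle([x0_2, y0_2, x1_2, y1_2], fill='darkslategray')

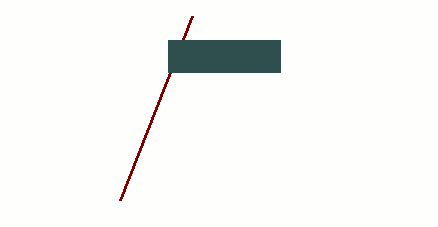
x1_1 = 192; y1_1 = 16; x0_2 = 168; y0_2 = 40; x1_2 = 280; y1_2 = 72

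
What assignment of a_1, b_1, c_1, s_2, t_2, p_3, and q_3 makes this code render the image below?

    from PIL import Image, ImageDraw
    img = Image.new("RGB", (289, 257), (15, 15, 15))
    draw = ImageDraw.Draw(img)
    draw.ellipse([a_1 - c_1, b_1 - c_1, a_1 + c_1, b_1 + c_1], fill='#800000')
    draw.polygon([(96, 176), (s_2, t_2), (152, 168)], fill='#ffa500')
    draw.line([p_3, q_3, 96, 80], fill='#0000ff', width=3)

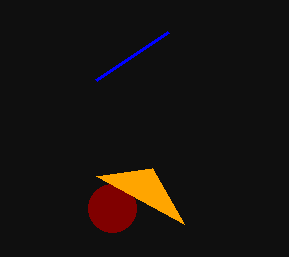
a_1 = 112; b_1 = 208; c_1 = 24; s_2 = 184; t_2 = 224; p_3 = 168; q_3 = 32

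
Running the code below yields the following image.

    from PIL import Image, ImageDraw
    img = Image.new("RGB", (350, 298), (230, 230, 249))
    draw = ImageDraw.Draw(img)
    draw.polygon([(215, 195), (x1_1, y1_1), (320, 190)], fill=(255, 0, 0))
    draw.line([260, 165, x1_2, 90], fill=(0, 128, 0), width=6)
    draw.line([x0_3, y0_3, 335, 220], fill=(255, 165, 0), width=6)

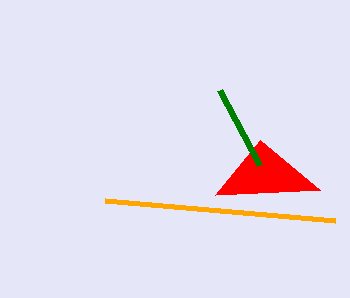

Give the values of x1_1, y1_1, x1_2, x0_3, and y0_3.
x1_1 = 260; y1_1 = 140; x1_2 = 220; x0_3 = 105; y0_3 = 200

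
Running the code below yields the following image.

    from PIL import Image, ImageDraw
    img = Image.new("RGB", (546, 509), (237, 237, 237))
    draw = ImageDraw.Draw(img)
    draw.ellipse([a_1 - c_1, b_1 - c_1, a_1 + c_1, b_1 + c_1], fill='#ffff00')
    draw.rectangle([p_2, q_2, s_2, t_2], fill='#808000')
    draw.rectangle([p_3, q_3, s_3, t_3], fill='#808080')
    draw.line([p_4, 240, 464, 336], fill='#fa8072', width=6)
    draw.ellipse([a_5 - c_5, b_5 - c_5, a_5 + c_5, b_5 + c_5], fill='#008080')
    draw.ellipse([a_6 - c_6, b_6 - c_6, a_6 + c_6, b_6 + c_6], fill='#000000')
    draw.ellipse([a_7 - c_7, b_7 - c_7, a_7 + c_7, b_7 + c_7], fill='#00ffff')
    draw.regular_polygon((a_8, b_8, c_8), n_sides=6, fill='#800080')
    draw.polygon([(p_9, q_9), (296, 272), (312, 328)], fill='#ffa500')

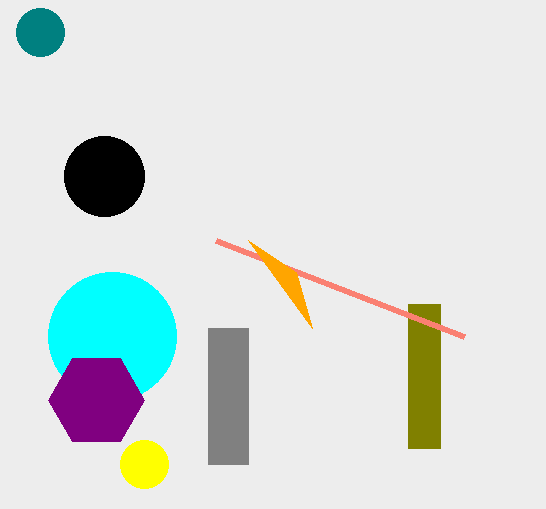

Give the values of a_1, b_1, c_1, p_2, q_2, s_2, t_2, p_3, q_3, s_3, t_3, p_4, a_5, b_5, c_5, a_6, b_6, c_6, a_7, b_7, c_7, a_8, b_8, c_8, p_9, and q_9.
a_1 = 144; b_1 = 464; c_1 = 24; p_2 = 408; q_2 = 304; s_2 = 440; t_2 = 448; p_3 = 208; q_3 = 328; s_3 = 248; t_3 = 464; p_4 = 216; a_5 = 40; b_5 = 32; c_5 = 24; a_6 = 104; b_6 = 176; c_6 = 40; a_7 = 112; b_7 = 336; c_7 = 64; a_8 = 96; b_8 = 400; c_8 = 48; p_9 = 248; q_9 = 240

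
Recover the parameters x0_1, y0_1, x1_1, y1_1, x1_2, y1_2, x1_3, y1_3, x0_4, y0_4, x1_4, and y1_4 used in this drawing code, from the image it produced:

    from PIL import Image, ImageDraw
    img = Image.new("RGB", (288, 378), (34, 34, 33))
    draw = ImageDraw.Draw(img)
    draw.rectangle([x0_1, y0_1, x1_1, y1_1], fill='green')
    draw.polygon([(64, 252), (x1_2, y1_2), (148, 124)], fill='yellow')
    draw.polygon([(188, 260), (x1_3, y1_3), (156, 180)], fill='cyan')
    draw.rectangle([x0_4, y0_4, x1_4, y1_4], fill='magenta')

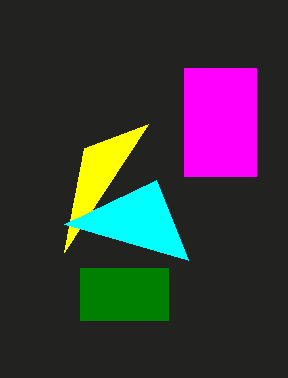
x0_1 = 80; y0_1 = 268; x1_1 = 168; y1_1 = 320; x1_2 = 84; y1_2 = 148; x1_3 = 64; y1_3 = 224; x0_4 = 184; y0_4 = 68; x1_4 = 256; y1_4 = 176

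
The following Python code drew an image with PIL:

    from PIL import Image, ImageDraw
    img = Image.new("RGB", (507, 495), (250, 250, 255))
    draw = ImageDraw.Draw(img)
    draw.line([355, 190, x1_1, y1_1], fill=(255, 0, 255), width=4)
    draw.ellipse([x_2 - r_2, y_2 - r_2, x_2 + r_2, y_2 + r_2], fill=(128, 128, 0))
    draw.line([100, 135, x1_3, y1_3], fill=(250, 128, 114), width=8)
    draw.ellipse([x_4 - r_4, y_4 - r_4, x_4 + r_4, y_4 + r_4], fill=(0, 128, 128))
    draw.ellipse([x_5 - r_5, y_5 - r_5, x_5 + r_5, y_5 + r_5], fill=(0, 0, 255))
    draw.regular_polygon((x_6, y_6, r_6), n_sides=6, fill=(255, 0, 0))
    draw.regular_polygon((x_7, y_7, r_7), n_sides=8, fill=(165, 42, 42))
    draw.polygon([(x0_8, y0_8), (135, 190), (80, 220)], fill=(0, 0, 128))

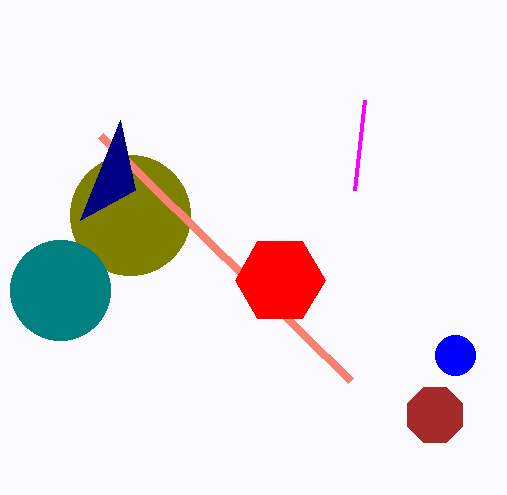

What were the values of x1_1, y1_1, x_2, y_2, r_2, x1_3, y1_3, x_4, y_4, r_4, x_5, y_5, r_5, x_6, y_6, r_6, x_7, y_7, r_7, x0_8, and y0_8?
x1_1 = 365; y1_1 = 100; x_2 = 130; y_2 = 215; r_2 = 60; x1_3 = 350; y1_3 = 380; x_4 = 60; y_4 = 290; r_4 = 50; x_5 = 455; y_5 = 355; r_5 = 20; x_6 = 280; y_6 = 280; r_6 = 45; x_7 = 435; y_7 = 415; r_7 = 30; x0_8 = 120; y0_8 = 120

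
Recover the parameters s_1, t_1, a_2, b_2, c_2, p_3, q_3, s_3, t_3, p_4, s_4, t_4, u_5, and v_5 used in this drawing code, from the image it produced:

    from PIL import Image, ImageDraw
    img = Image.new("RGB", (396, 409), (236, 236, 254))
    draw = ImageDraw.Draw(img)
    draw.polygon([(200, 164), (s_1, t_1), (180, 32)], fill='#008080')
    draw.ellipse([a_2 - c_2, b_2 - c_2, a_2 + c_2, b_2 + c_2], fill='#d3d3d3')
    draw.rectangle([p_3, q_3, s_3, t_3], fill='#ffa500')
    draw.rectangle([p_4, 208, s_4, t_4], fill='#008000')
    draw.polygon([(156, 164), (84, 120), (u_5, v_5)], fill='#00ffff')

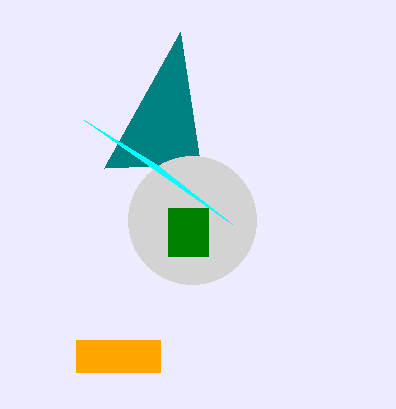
s_1 = 104, t_1 = 168, a_2 = 192, b_2 = 220, c_2 = 64, p_3 = 76, q_3 = 340, s_3 = 160, t_3 = 372, p_4 = 168, s_4 = 208, t_4 = 256, u_5 = 232, v_5 = 224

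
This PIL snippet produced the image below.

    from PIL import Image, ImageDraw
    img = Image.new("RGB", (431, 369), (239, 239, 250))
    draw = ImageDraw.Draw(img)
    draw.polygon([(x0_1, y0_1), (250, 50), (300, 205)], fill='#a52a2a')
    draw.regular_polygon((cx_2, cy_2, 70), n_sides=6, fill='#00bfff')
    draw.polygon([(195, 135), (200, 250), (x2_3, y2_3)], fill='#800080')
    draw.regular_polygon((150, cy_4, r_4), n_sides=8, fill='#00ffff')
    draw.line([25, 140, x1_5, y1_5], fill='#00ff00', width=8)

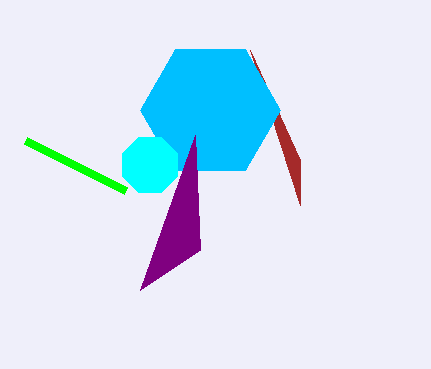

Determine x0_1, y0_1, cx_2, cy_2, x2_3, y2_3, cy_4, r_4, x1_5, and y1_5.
x0_1 = 300, y0_1 = 160, cx_2 = 210, cy_2 = 110, x2_3 = 140, y2_3 = 290, cy_4 = 165, r_4 = 30, x1_5 = 125, y1_5 = 190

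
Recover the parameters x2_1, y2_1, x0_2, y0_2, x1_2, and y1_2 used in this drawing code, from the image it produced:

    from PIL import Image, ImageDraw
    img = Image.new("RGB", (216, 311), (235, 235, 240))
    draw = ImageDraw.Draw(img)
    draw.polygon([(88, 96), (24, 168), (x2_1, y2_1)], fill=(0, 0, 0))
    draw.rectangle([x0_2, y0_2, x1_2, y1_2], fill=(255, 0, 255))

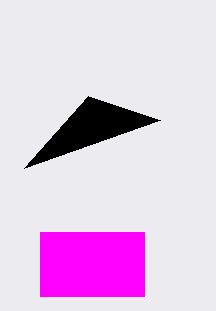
x2_1 = 160; y2_1 = 120; x0_2 = 40; y0_2 = 232; x1_2 = 144; y1_2 = 296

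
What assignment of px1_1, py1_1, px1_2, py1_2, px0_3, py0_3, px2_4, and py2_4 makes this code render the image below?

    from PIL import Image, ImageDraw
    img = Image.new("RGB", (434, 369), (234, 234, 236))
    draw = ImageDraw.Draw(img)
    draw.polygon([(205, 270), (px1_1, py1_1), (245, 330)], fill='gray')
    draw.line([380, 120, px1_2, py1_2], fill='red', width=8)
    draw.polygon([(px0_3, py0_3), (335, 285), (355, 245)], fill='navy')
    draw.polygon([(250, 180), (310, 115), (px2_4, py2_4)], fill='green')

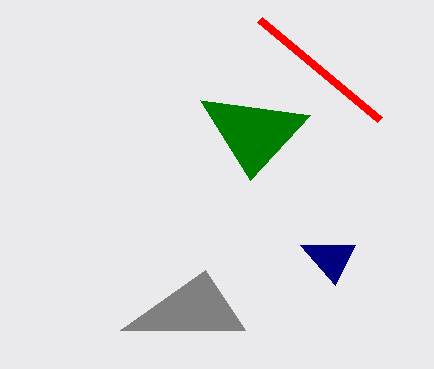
px1_1 = 120
py1_1 = 330
px1_2 = 260
py1_2 = 20
px0_3 = 300
py0_3 = 245
px2_4 = 200
py2_4 = 100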